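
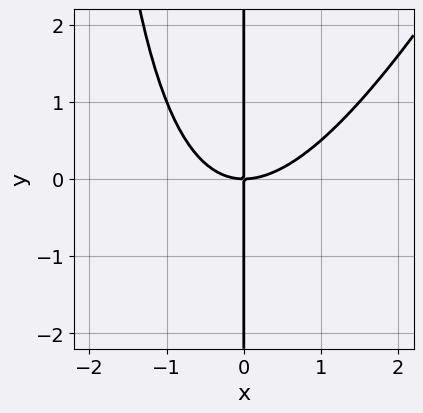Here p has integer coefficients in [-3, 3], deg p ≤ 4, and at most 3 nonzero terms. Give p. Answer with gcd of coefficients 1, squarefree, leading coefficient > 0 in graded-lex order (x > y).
2*x^3 - x^2*y - 3*x*y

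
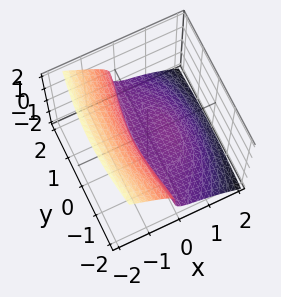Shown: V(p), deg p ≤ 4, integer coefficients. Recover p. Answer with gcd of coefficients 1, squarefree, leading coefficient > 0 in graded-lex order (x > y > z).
3*x^3 + x*y^2 + 3*z^3 - 3*x^2 + 1

First, the degree is 3 — a generic line meets the surface in up to 3 points.
Next, reading off the gridlines: it misses every integer gridline on the y-axis.
Finally, assembling these constraints gives the stated polynomial.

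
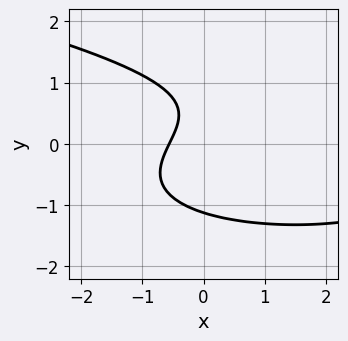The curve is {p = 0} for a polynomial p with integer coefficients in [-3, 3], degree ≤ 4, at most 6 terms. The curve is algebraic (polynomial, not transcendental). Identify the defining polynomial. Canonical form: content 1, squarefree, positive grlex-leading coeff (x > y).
deg p = 3.
The integer polynomial consistent with all of this is the stated p.

3*y^3 - x^2 + 3*x - 2*y + 2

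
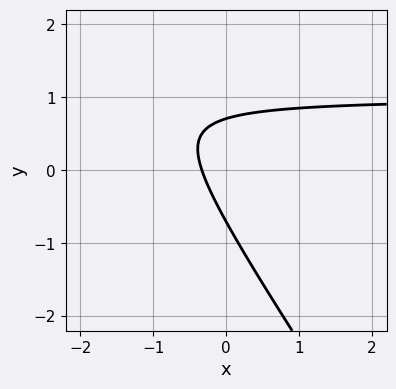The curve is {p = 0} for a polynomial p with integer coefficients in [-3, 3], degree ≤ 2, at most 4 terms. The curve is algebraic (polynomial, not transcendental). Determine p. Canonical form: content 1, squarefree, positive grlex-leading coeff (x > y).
(a) Degree: no degree-1 curve has this shape, so deg p = 2.
(b) The integer polynomial consistent with all of this is the stated p.

3*x*y + 2*y^2 - 3*x - 1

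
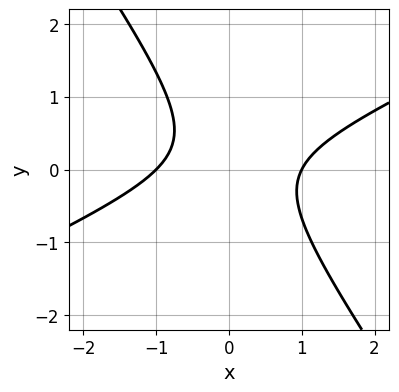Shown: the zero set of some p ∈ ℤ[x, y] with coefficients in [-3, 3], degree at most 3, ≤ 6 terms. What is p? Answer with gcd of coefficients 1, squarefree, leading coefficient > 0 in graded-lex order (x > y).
Degree: the shape is more complex than any degree-1 curve, so deg p = 2.
From the visible intercepts: among the integer gridlines, it crosses the x-axis at x ∈ {-1, 1}; it misses every integer gridline on the y-axis.
The integer polynomial consistent with all of this is the stated p.

2*x^2 - 3*x*y - 3*y^2 + y - 2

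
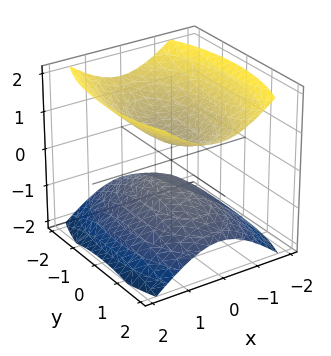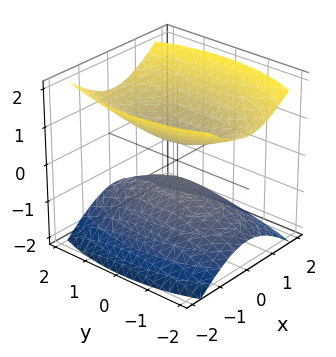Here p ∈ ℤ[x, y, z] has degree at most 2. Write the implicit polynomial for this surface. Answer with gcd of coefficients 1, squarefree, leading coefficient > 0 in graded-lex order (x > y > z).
3*x^2 + y^2 - 3*z^2 + 1

1. There are 2 components.
2. deg p = 2.
3. Symmetries: it's symmetric under x → −x, forcing even powers of x; mirror symmetry z ↦ −z ⇒ only even powers of z; it's symmetric under y → −y, forcing even powers of y.
4. From the visible intercepts: it misses every integer gridline on the y-axis; no x-intercept at any integer in the box.
5. These observations pin down the coefficients.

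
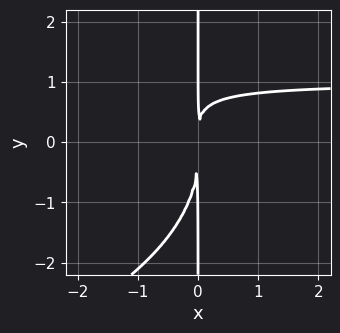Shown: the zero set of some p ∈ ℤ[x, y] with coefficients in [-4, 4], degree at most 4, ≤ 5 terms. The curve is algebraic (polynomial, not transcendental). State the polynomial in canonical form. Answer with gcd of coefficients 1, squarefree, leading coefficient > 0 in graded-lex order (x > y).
x*y^3 + 3*x^2*y - 3*x^2

Degree: the shape is more complex than any degree-3 curve, so deg p = 4.
Observable constraints: the visible y-axis segment lies entirely on the curve.
Together with the visible shape, these determine p as stated.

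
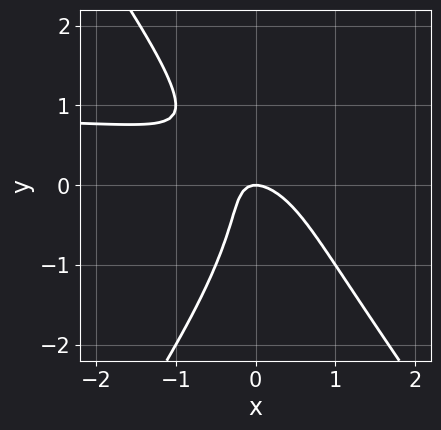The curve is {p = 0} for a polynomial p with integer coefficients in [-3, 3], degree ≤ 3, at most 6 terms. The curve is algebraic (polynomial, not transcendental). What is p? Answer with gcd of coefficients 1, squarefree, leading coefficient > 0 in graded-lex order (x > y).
2*x^2*y - y^3 - 2*x^2 - 2*x*y - y

The degree is 3 — the shape is more complex than any degree-2 curve.
Observable constraints: it meets the x-axis at x = 0 (among the integer gridlines); one y-axis crossing is at y = 0.
Putting this together gives p.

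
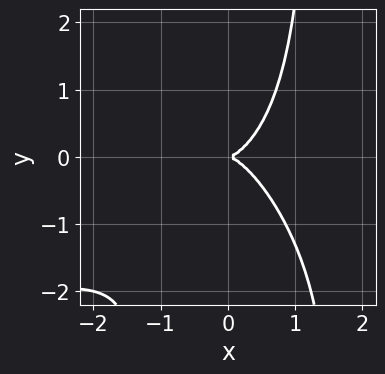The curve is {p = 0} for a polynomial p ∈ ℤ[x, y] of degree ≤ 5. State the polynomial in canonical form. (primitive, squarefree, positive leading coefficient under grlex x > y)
x^3*y + x^2*y^2 + 3*x^3 - 2*y^2

deg p = 4.
Against the integer gridlines: it crosses the x-axis at the gridline x = 0; it crosses the y-axis at the gridline y = 0.
These observations pin down the coefficients.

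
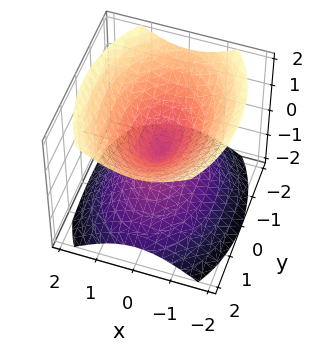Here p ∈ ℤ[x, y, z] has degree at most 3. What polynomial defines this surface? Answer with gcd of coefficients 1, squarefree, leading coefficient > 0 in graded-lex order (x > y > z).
(a) I count 2 distinct pieces. They look like related sheets of one shape, so recover p as a whole.
(b) deg p = 2. A double cone through the origin; a quadric.
(c) Symmetries: mirror symmetry y ↦ −y ⇒ only even powers of y; it's symmetric under z → −z, forcing even powers of z; mirror symmetry x ↦ −x ⇒ only even powers of x.
(d) Observable constraints: it crosses the z-axis at the gridline z = 0; one x-axis crossing is at x = 0.
(e) These observations pin down the coefficients.

2*x^2 + y^2 - 2*z^2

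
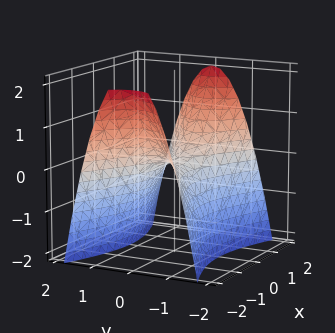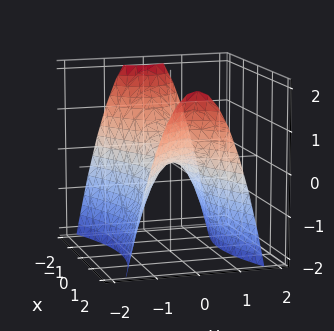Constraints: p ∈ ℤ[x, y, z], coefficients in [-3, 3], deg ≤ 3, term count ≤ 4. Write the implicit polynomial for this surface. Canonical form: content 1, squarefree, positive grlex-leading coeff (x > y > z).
(a) deg p = 2.
(b) Symmetries: it's symmetric under x → −x, forcing even powers of x; it's symmetric under y → −y, forcing even powers of y.
(c) Reading off the gridlines: it crosses the x-axis at the gridline x = 0; it crosses the z-axis at the gridline z = 0.
(d) Matching integer coefficients to the picture gives p.

x^2 - 3*y^2 - 2*z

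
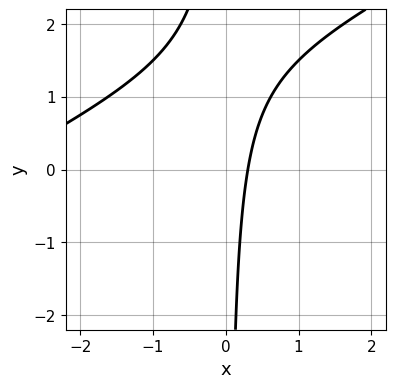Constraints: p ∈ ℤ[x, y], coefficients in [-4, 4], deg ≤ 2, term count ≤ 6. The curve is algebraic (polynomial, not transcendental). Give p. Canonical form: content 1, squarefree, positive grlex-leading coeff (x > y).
x^2 - 2*x*y + 3*x - 1

1. deg p = 2.
2. Reading off the gridlines: the curve avoids every integer y-axis point in the box.
3. Putting this together gives p.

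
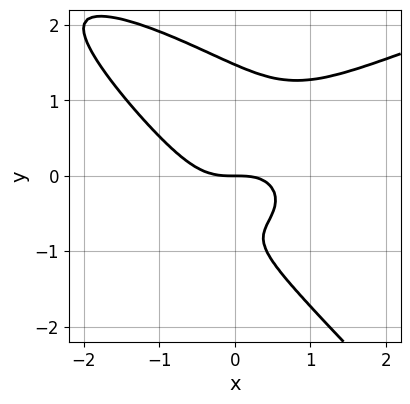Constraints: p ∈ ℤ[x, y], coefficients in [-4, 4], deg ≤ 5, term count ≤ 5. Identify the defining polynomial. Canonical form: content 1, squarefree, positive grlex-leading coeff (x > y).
First, the degree is 4 — the shape is more complex than any degree-3 curve.
Then, from the axis intercepts and sections: one x-axis crossing is at x = 0; one y-axis crossing is at y = 0.
Finally, fitting integer coefficients to these (and the overall shape) gives p.

2*x*y^3 + 2*y^4 - 2*x^3 - 3*y^2 - 2*y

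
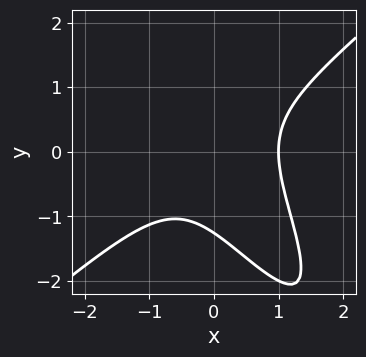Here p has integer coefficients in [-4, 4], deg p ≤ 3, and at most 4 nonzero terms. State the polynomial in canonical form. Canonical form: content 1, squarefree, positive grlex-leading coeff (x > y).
The degree is 3 — the shape is more complex than any degree-2 curve.
Checking where it meets the axes: it meets the x-axis at x = 1 (among the integer gridlines).
Fitting integer coefficients to these (and the overall shape) gives p.

2*x^3 - 2*x*y^2 - y^3 - 2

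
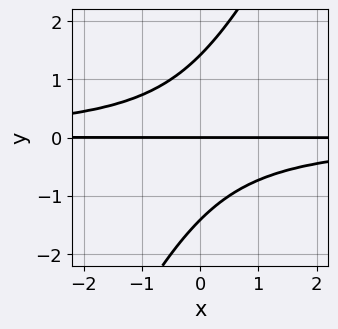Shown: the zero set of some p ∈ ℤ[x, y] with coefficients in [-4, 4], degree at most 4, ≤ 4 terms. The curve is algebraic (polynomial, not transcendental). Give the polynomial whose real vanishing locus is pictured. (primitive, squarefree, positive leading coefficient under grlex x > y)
2*x*y^2 - y^3 + 2*y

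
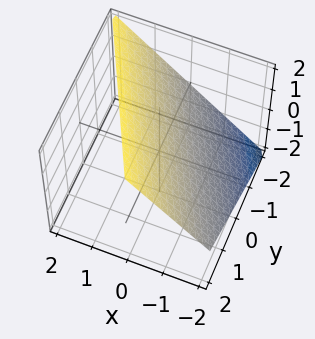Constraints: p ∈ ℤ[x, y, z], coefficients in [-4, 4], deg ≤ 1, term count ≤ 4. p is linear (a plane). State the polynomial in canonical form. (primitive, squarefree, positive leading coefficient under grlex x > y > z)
(a) Degree: the surface is flat (a plane), so deg p = 1.
(b) From the visible intercepts: one y-axis crossing is at y = -2; one x-axis crossing is at x = -1; it meets the z-axis at z = 1 (among the integer gridlines).
(c) Together with the visible shape, these determine p as stated.

2*x + y - 2*z + 2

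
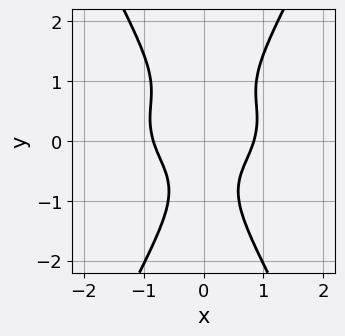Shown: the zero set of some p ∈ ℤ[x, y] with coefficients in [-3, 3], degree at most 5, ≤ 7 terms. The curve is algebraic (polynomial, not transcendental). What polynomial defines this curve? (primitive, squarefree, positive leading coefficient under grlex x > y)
2*x^4 + 3*x^2*y^2 - y^4 - 2*x^2*y - 1

(a) deg p = 4.
(b) Symmetries: the x ↦ −x reflection is a symmetry, so x appears only in even powers.
(c) From the axis intercepts and sections: the curve avoids every integer y-axis point in the box.
(d) Together with the visible shape, these determine p as stated.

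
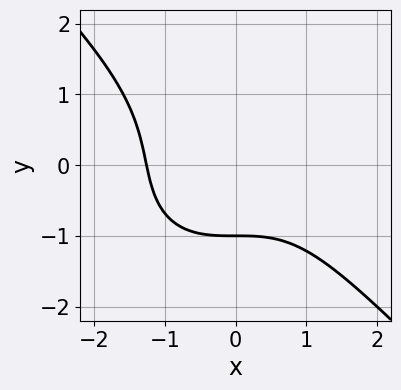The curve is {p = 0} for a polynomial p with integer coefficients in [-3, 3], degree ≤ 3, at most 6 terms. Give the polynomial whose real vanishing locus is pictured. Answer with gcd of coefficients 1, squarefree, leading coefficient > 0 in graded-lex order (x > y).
(a) Degree: no degree-2 curve has this shape, so deg p = 3.
(b) Reading off the gridlines: it meets the y-axis at y = -1 (among the integer gridlines).
(c) Matching integer coefficients to the picture gives p.

x^3 + y^3 + y + 2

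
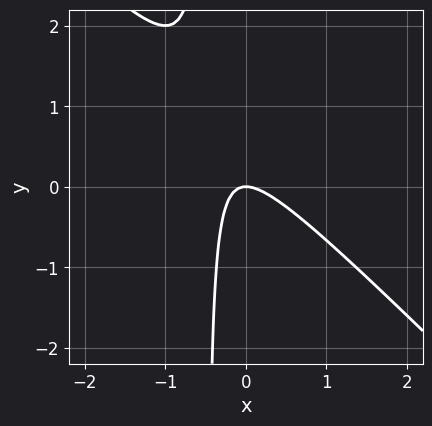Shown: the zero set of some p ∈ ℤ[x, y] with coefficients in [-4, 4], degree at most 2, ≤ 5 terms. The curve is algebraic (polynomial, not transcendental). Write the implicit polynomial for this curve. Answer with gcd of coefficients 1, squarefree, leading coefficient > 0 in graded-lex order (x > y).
2*x^2 + 2*x*y + y

1. The degree is 2 — no degree-1 curve has this shape.
2. Against the integer gridlines: one x-axis crossing is at x = 0; it crosses the y-axis at the gridline y = 0.
3. Together with the visible shape, these determine p as stated.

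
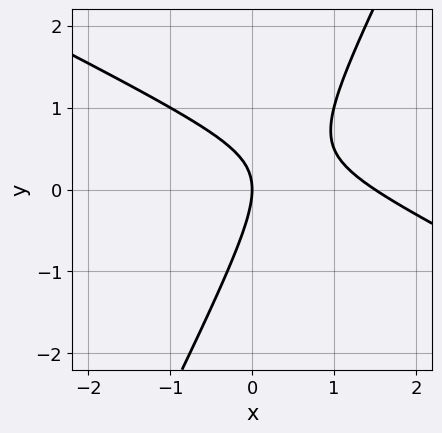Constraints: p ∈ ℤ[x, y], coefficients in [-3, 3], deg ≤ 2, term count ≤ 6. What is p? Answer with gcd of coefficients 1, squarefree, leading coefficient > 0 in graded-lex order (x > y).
(a) The degree is 2 — no degree-1 curve has this shape.
(b) Against the integer gridlines: one y-axis crossing is at y = 0; it meets the x-axis at x = 0 (among the integer gridlines).
(c) Together with the visible shape, these determine p as stated.

2*x^2 + 3*x*y - 2*y^2 - 3*x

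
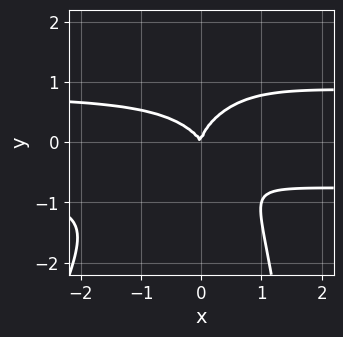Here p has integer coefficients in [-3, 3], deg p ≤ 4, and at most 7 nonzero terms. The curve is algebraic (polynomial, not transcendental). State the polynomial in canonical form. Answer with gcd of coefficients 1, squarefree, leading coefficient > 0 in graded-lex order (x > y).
(a) deg p = 4. No degree-3 curve has this shape.
(b) Reading off the gridlines: one x-axis crossing is at x = 0; one y-axis crossing is at y = 0.
(c) Assembling these constraints gives the stated polynomial.

3*x^2*y^2 - x*y^3 + 3*y^3 - 2*x^2 - x*y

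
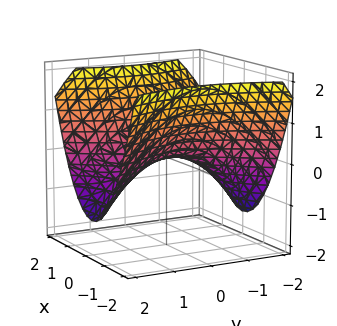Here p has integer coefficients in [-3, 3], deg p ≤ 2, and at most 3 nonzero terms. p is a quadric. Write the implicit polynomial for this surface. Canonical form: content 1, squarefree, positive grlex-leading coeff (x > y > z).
deg p = 2.
Symmetries: mirror symmetry x ↦ −x ⇒ only even powers of x; the y ↦ −y reflection is a symmetry, so y appears only in even powers.
Observable constraints: one z-axis crossing is at z = 0; it meets the y-axis at y = 0 (among the integer gridlines); it meets the x-axis at x = 0 (among the integer gridlines).
Assembling these constraints gives the stated polynomial.

2*x^2 - y^2 - 3*z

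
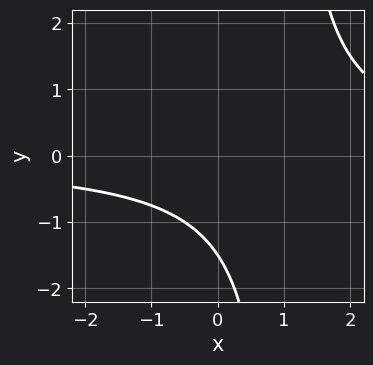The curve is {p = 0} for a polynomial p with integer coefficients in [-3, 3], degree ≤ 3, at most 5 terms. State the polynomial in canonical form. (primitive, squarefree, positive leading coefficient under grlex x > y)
1. The degree is 2 — a generic line meets the curve in up to 2 points.
2. Against the integer gridlines: the curve avoids every integer x-axis point in the box.
3. These observations pin down the coefficients.

2*x*y - 2*y - 3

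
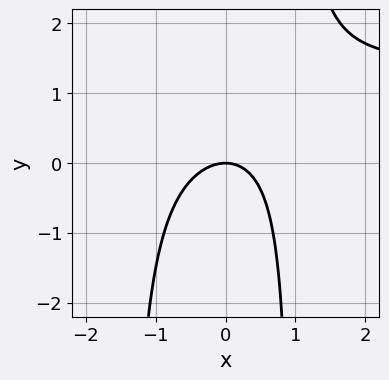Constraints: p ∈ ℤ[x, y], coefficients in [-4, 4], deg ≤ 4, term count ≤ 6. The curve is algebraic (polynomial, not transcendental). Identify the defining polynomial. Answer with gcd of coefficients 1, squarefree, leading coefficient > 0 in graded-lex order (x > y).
(a) The degree is 3 — no degree-2 curve has this shape.
(b) From the visible intercepts: one y-axis crossing is at y = 0; one x-axis crossing is at x = 0.
(c) Solving for integer coefficients yields p as stated.

2*x^2*y - 3*x^2 + x*y - 3*y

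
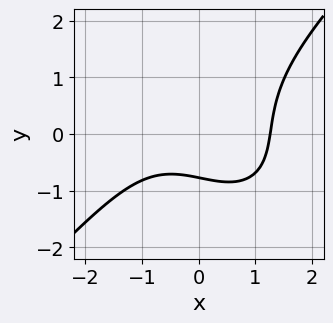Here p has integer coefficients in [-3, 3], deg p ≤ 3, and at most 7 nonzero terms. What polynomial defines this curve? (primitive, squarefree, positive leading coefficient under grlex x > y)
deg p = 3. A generic line meets the curve in up to 3 points.
Matching integer coefficients to the picture gives p.

x^3 - y^3 + x*y - 2*y - 2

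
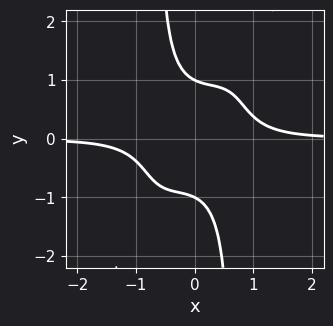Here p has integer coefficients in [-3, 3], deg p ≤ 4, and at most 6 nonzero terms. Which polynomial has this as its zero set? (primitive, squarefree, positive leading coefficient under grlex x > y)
2*x^3*y - 2*x^2*y^2 + x*y + y^2 - 1

The degree is 4 — no degree-3 curve has this shape.
From the visible intercepts: the y-axis gridline crossings are at y ∈ {-1, 1}; the curve avoids every integer x-axis point in the box.
Fitting integer coefficients to these (and the overall shape) gives p.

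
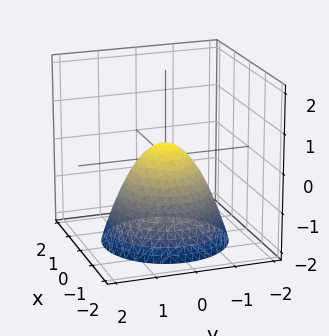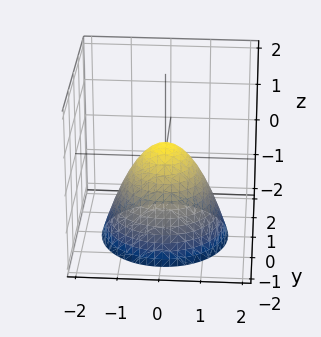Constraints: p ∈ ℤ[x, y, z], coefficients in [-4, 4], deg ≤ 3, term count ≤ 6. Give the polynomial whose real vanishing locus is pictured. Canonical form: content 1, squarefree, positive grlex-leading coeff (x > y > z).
1. Degree: no degree-1 surface has this shape, so deg p = 2.
2. Symmetries: every cross-section ⟂ z is a circle, so x, y appear only via x² + y².
3. From the visible intercepts: a circular section at z = -1 has radius between 1 and 2.
4. Putting this together gives p.

3*x^2 + 3*y^2 + 3*z - 1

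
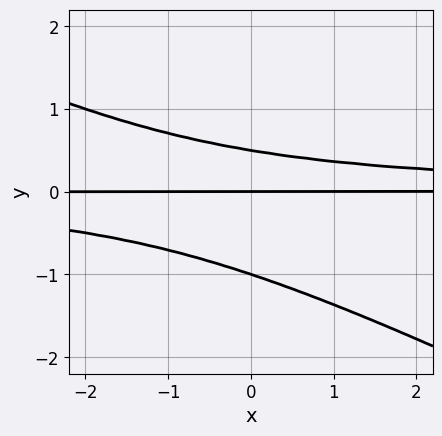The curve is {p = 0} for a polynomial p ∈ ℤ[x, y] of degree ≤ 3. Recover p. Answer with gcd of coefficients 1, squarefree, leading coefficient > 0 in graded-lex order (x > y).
x*y^2 + 2*y^3 + y^2 - y

(a) Degree: no degree-2 curve has this shape, so deg p = 3.
(b) From the axis intercepts and sections: every point of the x-axis in the box is on the curve; the y-axis gridline crossings are at y ∈ {-1, 0}.
(c) The integer polynomial consistent with all of this is the stated p.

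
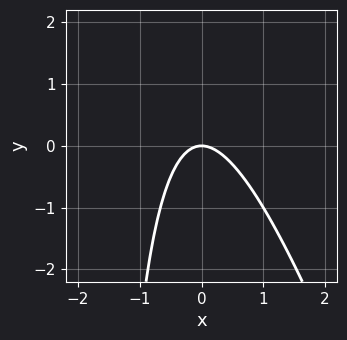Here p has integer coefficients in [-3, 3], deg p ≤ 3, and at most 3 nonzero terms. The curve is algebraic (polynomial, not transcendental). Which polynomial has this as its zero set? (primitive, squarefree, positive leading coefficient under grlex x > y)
Degree: the shape is more complex than any degree-1 curve, so deg p = 2.
Reading off the gridlines: it crosses the y-axis at the gridline y = 0; it meets the x-axis at x = 0 (among the integer gridlines).
Matching integer coefficients to the picture gives p.

3*x^2 + x*y + 2*y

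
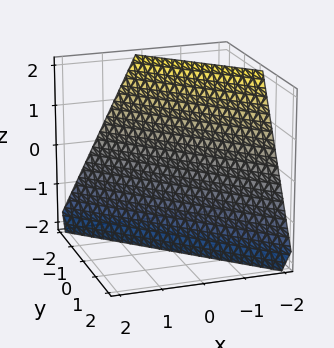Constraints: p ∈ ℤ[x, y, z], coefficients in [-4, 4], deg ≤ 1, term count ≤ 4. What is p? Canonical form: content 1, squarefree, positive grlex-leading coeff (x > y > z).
First, degree: every cross-section is a straight line — this is a plane, so deg p = 1.
Next, checking where it meets the axes: it crosses the x-axis at the gridline x = -1; one y-axis crossing is at y = -1; it crosses the z-axis at the gridline z = -2.
Finally, solving for integer coefficients yields p as stated.

2*x + 2*y + z + 2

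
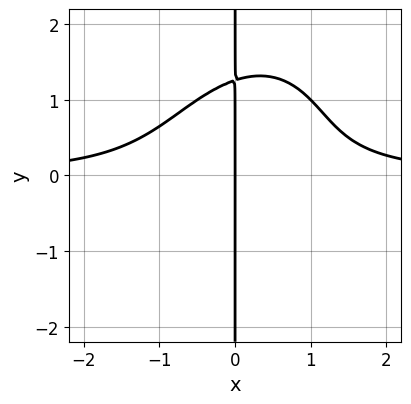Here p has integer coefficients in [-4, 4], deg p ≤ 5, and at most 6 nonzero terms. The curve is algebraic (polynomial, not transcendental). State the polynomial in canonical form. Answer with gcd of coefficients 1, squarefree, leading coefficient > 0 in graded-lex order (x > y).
2*x^3*y - x^2*y^2 + x*y^3 - 2*x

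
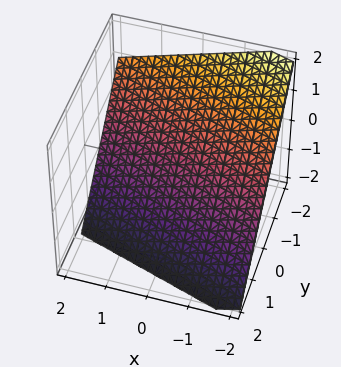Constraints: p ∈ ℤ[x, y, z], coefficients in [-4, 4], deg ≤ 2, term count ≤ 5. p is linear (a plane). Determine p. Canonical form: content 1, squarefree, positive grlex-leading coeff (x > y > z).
x + 3*y + 3*z + 2

The degree is 1 — every cross-section is a straight line — this is a plane.
From the visible intercepts: it crosses the x-axis at the gridline x = -2.
The integer polynomial consistent with all of this is the stated p.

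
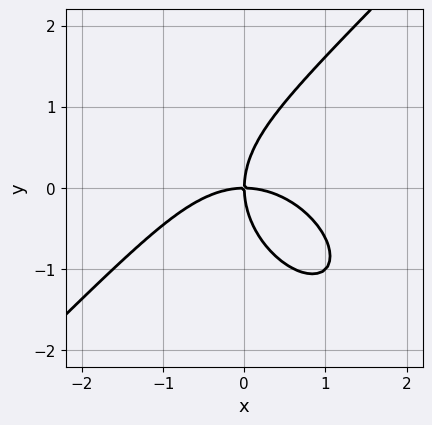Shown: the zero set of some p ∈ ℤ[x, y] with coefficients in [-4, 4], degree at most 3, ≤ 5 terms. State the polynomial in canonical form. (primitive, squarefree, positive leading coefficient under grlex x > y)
x^3 - y^3 + 2*x*y

1. deg p = 3. A generic line meets the curve in up to 3 points.
2. Checking where it meets the axes: it crosses the y-axis at the gridline y = 0; one x-axis crossing is at x = 0.
3. Assembling these constraints gives the stated polynomial.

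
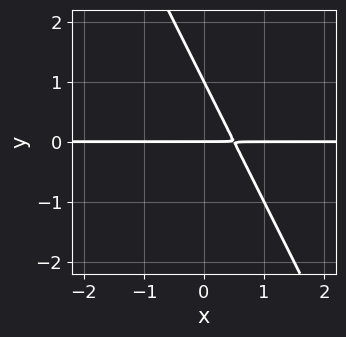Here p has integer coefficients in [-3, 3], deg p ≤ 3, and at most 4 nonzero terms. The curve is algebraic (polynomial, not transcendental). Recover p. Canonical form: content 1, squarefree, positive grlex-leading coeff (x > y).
(a) deg p = 2. The shape is more complex than any degree-1 curve.
(b) From the axis intercepts and sections: the visible x-axis segment lies entirely on the curve; among the integer gridlines, it crosses the y-axis at y ∈ {0, 1}.
(c) Together with the visible shape, these determine p as stated.

2*x*y + y^2 - y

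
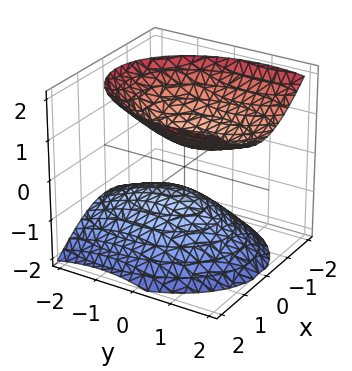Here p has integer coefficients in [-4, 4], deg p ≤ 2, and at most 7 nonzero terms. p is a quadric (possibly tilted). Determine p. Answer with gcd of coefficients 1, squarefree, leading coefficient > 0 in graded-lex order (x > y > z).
1. I count 2 distinct pieces.
2. deg p = 2.
3. Against the integer gridlines: no y-intercept at any integer in the box; it misses every integer gridline on the x-axis.
4. The integer polynomial consistent with all of this is the stated p.

2*x^2 + y^2 - y*z - 2*z^2 + 1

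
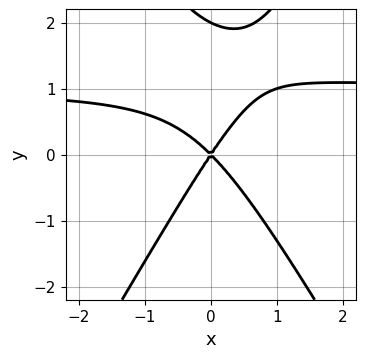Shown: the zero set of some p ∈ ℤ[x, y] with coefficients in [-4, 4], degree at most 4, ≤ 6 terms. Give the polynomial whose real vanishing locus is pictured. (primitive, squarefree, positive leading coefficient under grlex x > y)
First, deg p = 3.
Then, reading off the gridlines: among the integer gridlines, it crosses the y-axis at y ∈ {0, 2}; it crosses the x-axis at the gridline x = 0.
Finally, together with the visible shape, these determine p as stated.

3*x^2*y - y^3 - 3*x^2 - x*y + 2*y^2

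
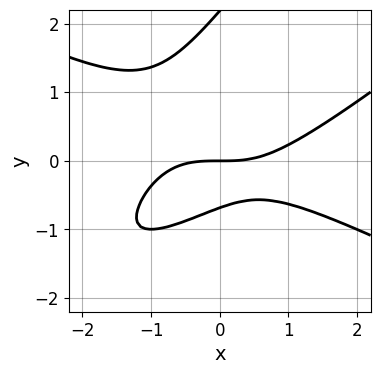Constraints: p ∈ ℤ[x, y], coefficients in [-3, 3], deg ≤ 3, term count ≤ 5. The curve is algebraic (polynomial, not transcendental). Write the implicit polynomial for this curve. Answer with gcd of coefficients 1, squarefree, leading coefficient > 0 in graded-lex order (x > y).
x^3 - 3*x*y^2 + 2*y^3 - 3*y^2 - 3*y

First, the degree is 3 — the shape is more complex than any degree-2 curve.
Then, from the visible intercepts: it crosses the y-axis at the gridline y = 0; it meets the x-axis at x = 0 (among the integer gridlines).
Finally, matching integer coefficients to the picture gives p.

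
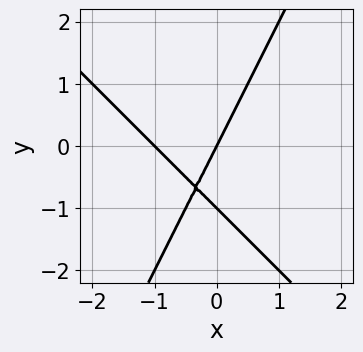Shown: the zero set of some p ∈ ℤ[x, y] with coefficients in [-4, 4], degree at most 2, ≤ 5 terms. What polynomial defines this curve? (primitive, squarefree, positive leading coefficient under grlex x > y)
2*x^2 + x*y - y^2 + 2*x - y

1. The degree is 2 — a generic line meets the curve in up to 2 points.
2. Against the integer gridlines: the y-axis gridline crossings are at y ∈ {-1, 0}; among the integer gridlines, it crosses the x-axis at x ∈ {-1, 0}.
3. Fitting integer coefficients to these (and the overall shape) gives p.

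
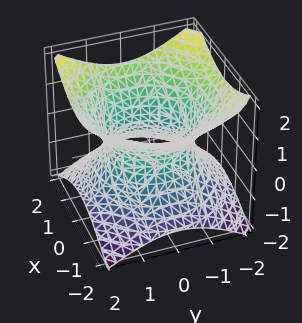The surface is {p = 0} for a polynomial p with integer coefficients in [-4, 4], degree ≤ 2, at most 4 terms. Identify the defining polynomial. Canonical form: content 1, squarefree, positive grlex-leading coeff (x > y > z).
The degree is 2 — an hourglass — one-sheet hyperboloid; a quadric.
Symmetries: it's symmetric under z → −z, forcing even powers of z; rotational symmetry about the z-axis ⇒ p depends on x, y only through x² + y².
Reading off the gridlines: it misses every integer gridline on the z-axis; a circular section at z = -1 has radius between 1 and 2.
Assembling these constraints gives the stated polynomial.

2*x^2 + 2*y^2 - 3*z^2 - 3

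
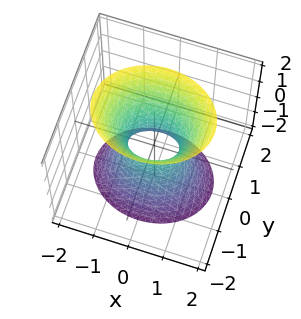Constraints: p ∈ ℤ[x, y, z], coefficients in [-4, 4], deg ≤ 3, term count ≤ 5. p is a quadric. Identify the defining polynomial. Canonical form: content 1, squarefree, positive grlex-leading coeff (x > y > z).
2*x^2 + 3*y^2 - z^2 - 1

First, degree: one connected sheet with a waist; a quadric, so deg p = 2.
Then, symmetries: the y ↦ −y reflection is a symmetry, so y appears only in even powers; the x ↦ −x reflection is a symmetry, so x appears only in even powers; it's symmetric under z → −z, forcing even powers of z.
Next, from the visible intercepts: it misses every integer gridline on the z-axis.
Finally, together with the visible shape, these determine p as stated.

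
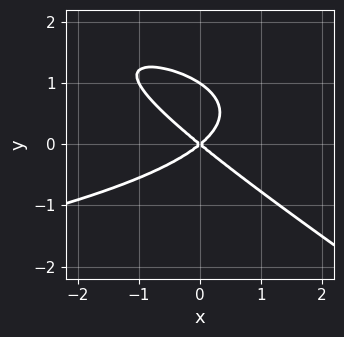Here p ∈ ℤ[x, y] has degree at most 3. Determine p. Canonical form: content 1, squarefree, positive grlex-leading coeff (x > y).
Degree: no degree-2 curve has this shape, so deg p = 3.
From the visible intercepts: the y-axis gridline crossings are at y ∈ {0, 1}; it crosses the x-axis at the gridline x = 0.
Fitting integer coefficients to these (and the overall shape) gives p.

2*x*y^2 + 3*y^3 + 2*x^2 - 3*y^2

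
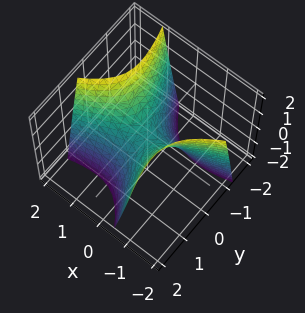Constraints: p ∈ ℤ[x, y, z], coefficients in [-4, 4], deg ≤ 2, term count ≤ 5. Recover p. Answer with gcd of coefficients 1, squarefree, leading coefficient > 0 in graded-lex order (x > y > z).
1. The degree is 2 — a generic line meets the surface in up to 2 points.
2. Checking where it meets the axes: it crosses the x-axis at the gridline x = 0; one y-axis crossing is at y = 0.
3. These observations pin down the coefficients.

x^2 - 2*x*y - y^2 - z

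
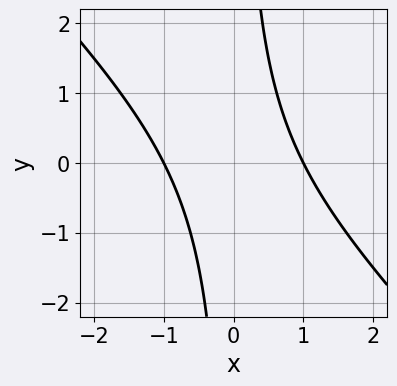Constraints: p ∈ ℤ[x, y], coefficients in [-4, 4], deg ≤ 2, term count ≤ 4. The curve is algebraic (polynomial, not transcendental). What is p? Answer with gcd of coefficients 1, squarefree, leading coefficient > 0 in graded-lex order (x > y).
1. Degree: the shape is more complex than any degree-1 curve, so deg p = 2.
2. From the axis intercepts and sections: no y-intercept at any integer in the box; the x-axis gridline crossings are at x ∈ {-1, 1}.
3. Solving for integer coefficients yields p as stated.

x^2 + x*y - 1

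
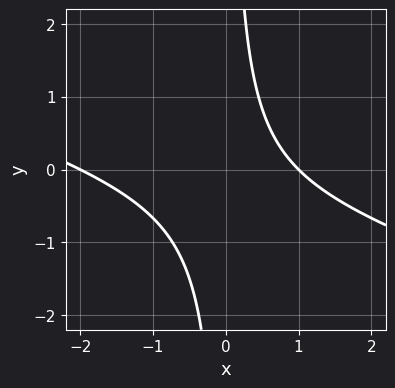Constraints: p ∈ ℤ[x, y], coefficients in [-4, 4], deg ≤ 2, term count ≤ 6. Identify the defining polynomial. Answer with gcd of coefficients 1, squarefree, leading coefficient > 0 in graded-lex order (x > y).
x^2 + 3*x*y + x - 2

(a) The degree is 2 — the shape is more complex than any degree-1 curve.
(b) Reading off the gridlines: the curve avoids every integer y-axis point in the box; the x-axis gridline crossings are at x ∈ {-2, 1}.
(c) The integer polynomial consistent with all of this is the stated p.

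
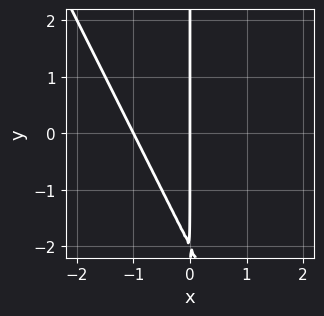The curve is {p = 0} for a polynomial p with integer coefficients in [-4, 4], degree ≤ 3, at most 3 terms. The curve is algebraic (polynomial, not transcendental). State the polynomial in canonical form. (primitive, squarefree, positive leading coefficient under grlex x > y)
(a) Degree: the shape is more complex than any degree-1 curve, so deg p = 2.
(b) Checking where it meets the axes: the x-axis gridline crossings are at x ∈ {-1, 0}; the visible y-axis segment lies entirely on the curve.
(c) The integer polynomial consistent with all of this is the stated p.

2*x^2 + x*y + 2*x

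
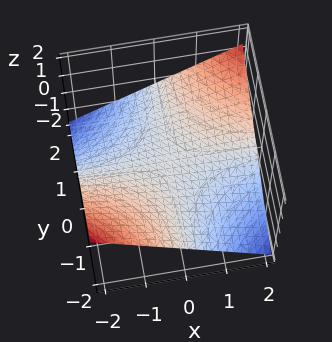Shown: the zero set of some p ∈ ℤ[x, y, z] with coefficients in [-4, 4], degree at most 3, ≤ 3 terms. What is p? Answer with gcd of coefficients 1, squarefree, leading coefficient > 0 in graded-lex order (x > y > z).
(a) deg p = 2. A hyperbolic paraboloid; a quadric.
(b) From the axis intercepts and sections: the visible y-axis segment lies entirely on the surface; the visible x-axis segment lies entirely on the surface; one z-axis crossing is at z = 0.
(c) Solving for integer coefficients yields p as stated.

x*y - 3*z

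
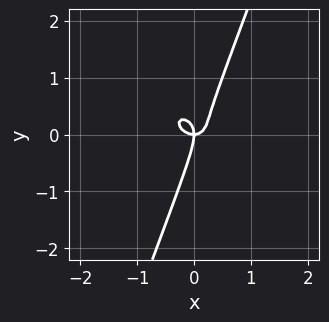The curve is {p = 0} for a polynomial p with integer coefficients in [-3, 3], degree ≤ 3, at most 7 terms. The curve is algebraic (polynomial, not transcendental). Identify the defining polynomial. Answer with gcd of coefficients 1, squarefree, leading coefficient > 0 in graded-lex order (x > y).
2*x^3 + x^2*y + 2*x*y^2 - y^3 - x*y

First, degree: a generic line meets the curve in up to 3 points, so deg p = 3.
Then, checking where it meets the axes: it crosses the y-axis at the gridline y = 0; one x-axis crossing is at x = 0.
Finally, together with the visible shape, these determine p as stated.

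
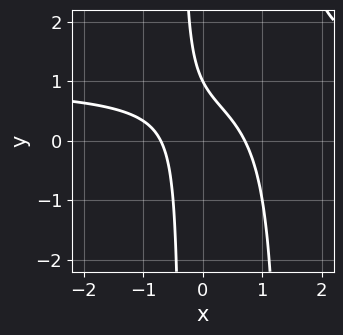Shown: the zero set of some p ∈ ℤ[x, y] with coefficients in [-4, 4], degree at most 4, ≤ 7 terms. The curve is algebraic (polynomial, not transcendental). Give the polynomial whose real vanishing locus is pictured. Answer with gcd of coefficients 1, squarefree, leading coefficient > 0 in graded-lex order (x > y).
(a) Degree: a generic line meets the curve in up to 3 points, so deg p = 3.
(b) Against the integer gridlines: it crosses the y-axis at the gridline y = 1.
(c) Matching integer coefficients to the picture gives p.

2*x^2*y - 2*x^2 - 2*x*y - y + 1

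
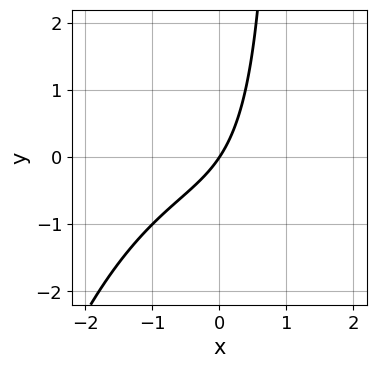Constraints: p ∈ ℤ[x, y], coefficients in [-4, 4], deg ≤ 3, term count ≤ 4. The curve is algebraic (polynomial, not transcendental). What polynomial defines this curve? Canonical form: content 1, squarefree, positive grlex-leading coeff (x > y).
x^3 + 2*x*y + 3*x - 2*y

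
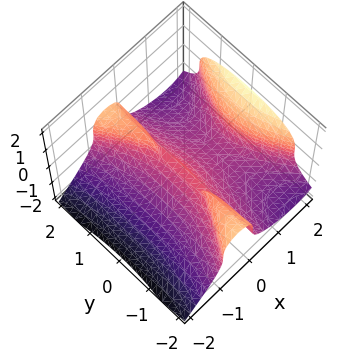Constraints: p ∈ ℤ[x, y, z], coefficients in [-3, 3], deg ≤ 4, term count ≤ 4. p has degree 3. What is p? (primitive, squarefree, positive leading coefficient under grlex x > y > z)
2*x^3 - x*y^2 - 3*z^3 - 3*x^2

1. deg p = 3.
2. Reading off the gridlines: every point of the y-axis in the box is on the surface; it crosses the x-axis at the gridline x = 0; it crosses the z-axis at the gridline z = 0.
3. These observations pin down the coefficients.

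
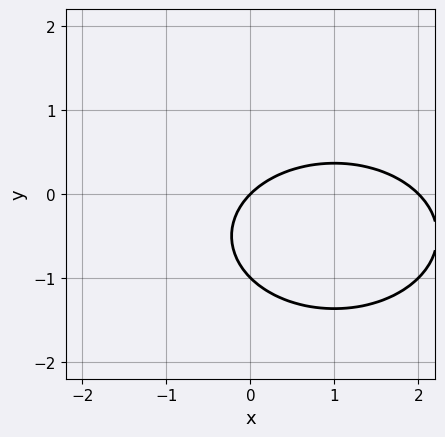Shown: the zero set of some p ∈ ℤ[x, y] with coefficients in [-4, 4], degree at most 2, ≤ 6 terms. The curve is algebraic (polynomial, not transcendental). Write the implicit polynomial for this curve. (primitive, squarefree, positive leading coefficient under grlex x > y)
x^2 + 2*y^2 - 2*x + 2*y

(a) The degree is 2 — the shape is more complex than any degree-1 curve.
(b) From the visible intercepts: among the integer gridlines, it crosses the x-axis at x ∈ {0, 2}; among the integer gridlines, it crosses the y-axis at y ∈ {-1, 0}.
(c) Assembling these constraints gives the stated polynomial.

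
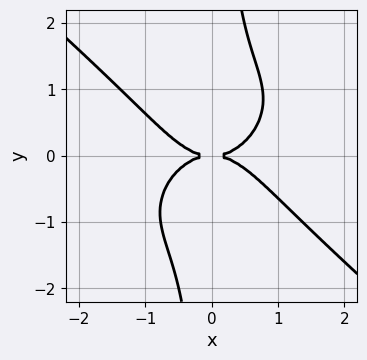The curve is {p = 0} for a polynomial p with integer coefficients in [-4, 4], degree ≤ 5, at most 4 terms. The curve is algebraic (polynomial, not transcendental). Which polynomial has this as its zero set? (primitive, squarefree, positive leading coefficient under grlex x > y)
2*x^4 + 3*x*y^3 - 3*y^2

1. deg p = 4.
2. From the axis intercepts and sections: it meets the y-axis at y = 0 (among the integer gridlines); it meets the x-axis at x = 0 (among the integer gridlines).
3. Together with the visible shape, these determine p as stated.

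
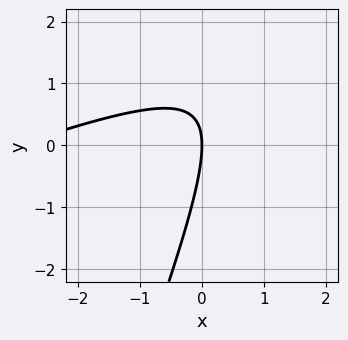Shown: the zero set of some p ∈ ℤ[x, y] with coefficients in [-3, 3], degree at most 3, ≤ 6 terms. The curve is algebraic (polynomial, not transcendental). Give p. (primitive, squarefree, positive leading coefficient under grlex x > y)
x^2 - 3*x*y + y^2 + 3*x

The degree is 2 — no degree-1 curve has this shape.
Observable constraints: one x-axis crossing is at x = 0; it crosses the y-axis at the gridline y = 0.
Assembling these constraints gives the stated polynomial.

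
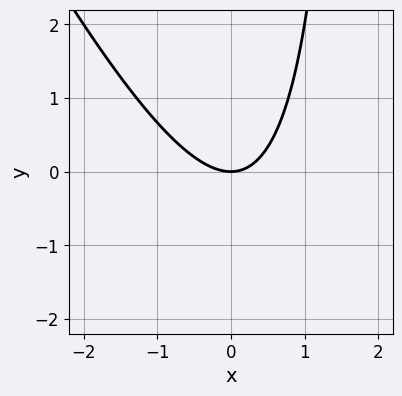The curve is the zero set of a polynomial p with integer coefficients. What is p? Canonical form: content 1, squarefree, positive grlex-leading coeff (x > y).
2*x^2 + x*y - 2*y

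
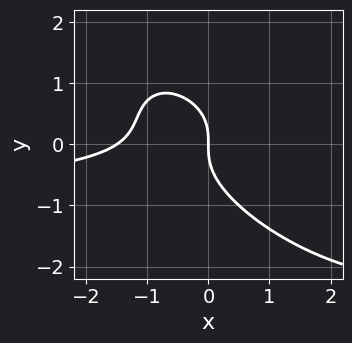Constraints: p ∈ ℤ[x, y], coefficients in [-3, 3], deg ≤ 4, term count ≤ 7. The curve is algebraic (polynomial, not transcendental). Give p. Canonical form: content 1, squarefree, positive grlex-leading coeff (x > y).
(a) The degree is 3 — no degree-2 curve has this shape.
(b) Reading off the gridlines: it crosses the y-axis at the gridline y = 0; it meets the x-axis at x = 0 (among the integer gridlines).
(c) These observations pin down the coefficients.

2*x^2*y + 3*x*y^2 + 3*y^3 + 2*x^2 + 3*x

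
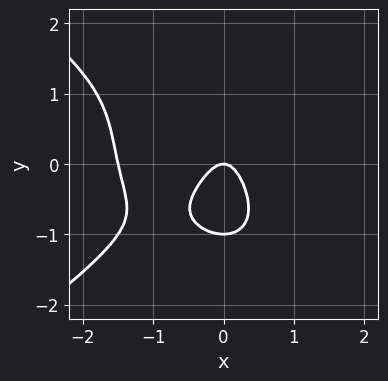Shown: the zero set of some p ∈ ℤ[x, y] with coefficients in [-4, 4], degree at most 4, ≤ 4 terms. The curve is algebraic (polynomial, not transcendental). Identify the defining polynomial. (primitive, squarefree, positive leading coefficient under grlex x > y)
y^4 + 2*x^3 + 3*x^2 + y

(a) deg p = 4. No degree-3 curve has this shape.
(b) From the axis intercepts and sections: the y-axis gridline crossings are at y ∈ {-1, 0}; it meets the x-axis at x = 0 (among the integer gridlines).
(c) Solving for integer coefficients yields p as stated.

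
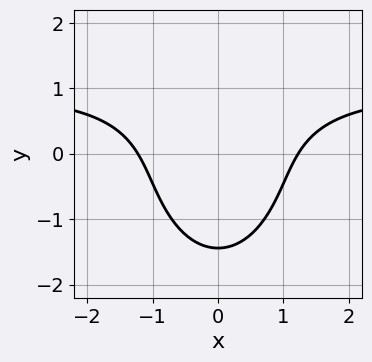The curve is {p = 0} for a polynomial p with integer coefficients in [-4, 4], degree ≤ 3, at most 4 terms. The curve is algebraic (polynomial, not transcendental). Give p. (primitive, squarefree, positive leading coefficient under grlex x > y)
(a) deg p = 3. No degree-2 curve has this shape.
(b) Symmetries: it's symmetric under x → −x, forcing even powers of x.
(c) Assembling these constraints gives the stated polynomial.

2*x^2*y + y^3 - 2*x^2 + 3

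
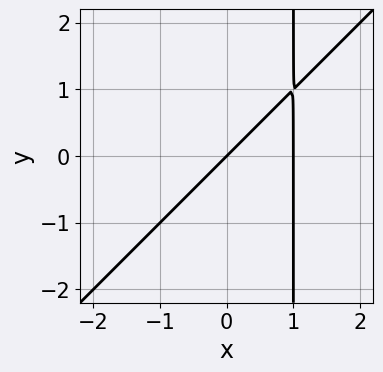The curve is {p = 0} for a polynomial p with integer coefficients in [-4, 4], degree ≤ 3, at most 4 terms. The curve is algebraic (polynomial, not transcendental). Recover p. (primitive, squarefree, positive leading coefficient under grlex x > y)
First, deg p = 2.
Then, observable constraints: the x-axis gridline crossings are at x ∈ {0, 1}; one y-axis crossing is at y = 0.
Finally, together with the visible shape, these determine p as stated.

x^2 - x*y - x + y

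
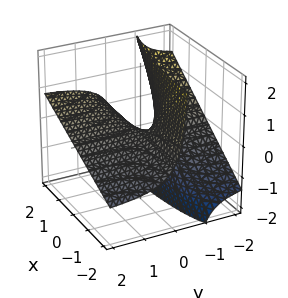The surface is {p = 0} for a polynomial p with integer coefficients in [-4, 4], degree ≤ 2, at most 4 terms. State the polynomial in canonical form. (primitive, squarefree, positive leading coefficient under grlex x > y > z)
x*y - 2*y*z - z

Degree: a generic line meets the surface in up to 2 points, so deg p = 2.
Against the integer gridlines: the visible x-axis segment lies entirely on the surface; every point of the y-axis in the box is on the surface; it meets the z-axis at z = 0 (among the integer gridlines).
Matching integer coefficients to the picture gives p.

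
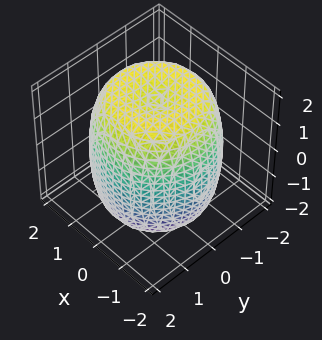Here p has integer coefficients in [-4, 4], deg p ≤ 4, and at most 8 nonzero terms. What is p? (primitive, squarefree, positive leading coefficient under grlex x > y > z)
deg p = 4. A generic line meets the surface in up to 4 points.
Symmetries: rotational symmetry about the z-axis ⇒ p depends on x, y only through x² + y².
From the axis intercepts and sections: a circular section at z = -2 has radius exactly 1.
These observations pin down the coefficients.

x^4 + 2*x^2*y^2 + y^4 - 2*x^2 - 2*y^2 + z^2 - 3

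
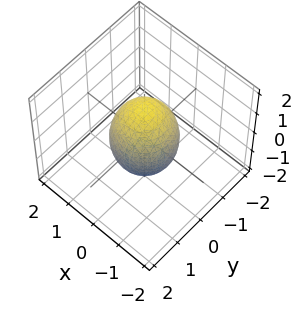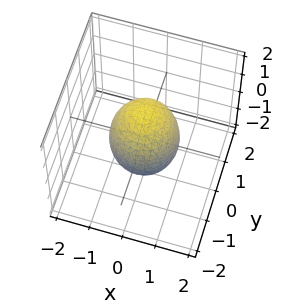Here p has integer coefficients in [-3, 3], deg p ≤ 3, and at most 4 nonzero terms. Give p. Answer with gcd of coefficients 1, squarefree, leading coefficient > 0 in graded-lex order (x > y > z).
2*x^2 + 2*y^2 + z^2 - 2

(a) deg p = 2. Bounded and convex; a quadric.
(b) Symmetry: the z-axis is an axis of rotation, so x and y enter only as x² + y²; it's symmetric under z → −z, forcing even powers of z.
(c) Against the integer gridlines: the x-axis gridline crossings are at x ∈ {-1, 1}; a circular section at z = -1 has radius between 0 and 1; among the integer gridlines, it crosses the y-axis at y ∈ {-1, 1}.
(d) Assembling these constraints gives the stated polynomial.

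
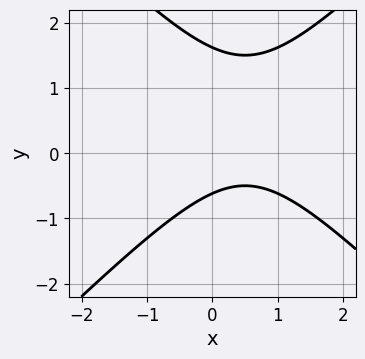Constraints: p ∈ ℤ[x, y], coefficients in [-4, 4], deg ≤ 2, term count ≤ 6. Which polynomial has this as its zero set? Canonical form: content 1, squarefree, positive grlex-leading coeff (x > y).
x^2 - y^2 - x + y + 1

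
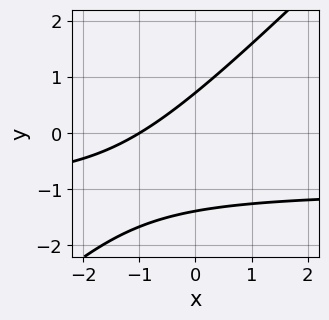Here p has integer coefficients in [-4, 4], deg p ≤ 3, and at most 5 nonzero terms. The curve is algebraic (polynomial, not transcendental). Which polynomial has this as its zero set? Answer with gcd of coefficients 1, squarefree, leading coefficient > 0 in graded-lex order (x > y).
deg p = 2. A generic line meets the curve in up to 2 points.
Against the integer gridlines: it meets the x-axis at x = -1 (among the integer gridlines).
Assembling these constraints gives the stated polynomial.

3*x*y - 3*y^2 + 3*x - 2*y + 3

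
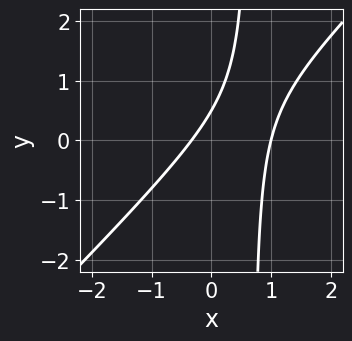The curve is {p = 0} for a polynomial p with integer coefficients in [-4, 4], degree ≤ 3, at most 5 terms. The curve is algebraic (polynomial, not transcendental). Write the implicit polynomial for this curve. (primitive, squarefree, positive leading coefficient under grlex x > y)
3*x^2 - 3*x*y - 2*x + 2*y - 1

1. deg p = 2. No degree-1 curve has this shape.
2. Against the integer gridlines: one x-axis crossing is at x = 1.
3. The integer polynomial consistent with all of this is the stated p.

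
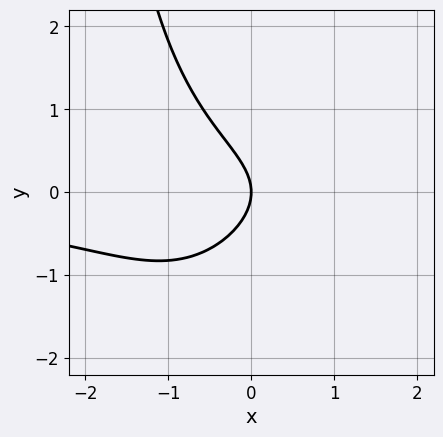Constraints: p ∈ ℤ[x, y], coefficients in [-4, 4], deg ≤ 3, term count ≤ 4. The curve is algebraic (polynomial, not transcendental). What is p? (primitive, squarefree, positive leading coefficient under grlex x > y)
2*x^2*y - x*y^2 - 3*y^2 - 3*x

Degree: a generic line meets the curve in up to 3 points, so deg p = 3.
Against the integer gridlines: it meets the x-axis at x = 0 (among the integer gridlines); it crosses the y-axis at the gridline y = 0.
These observations pin down the coefficients.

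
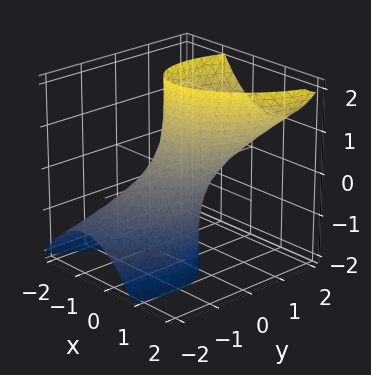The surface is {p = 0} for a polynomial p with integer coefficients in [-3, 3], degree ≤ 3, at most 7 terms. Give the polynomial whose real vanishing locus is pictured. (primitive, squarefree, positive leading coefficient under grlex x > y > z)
1. Degree: no degree-1 surface has this shape, so deg p = 2.
2. Against the integer gridlines: no z-intercept at any integer in the box.
3. These observations pin down the coefficients.

3*x^2 - 2*x*y + 2*y^2 - 3*y*z - 1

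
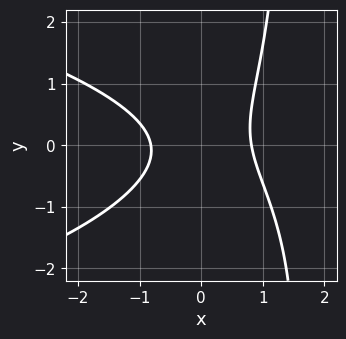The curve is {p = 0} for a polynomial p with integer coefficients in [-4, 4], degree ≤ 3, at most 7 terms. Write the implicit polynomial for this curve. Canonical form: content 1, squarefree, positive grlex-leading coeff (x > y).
2*x*y^2 + 3*x^2 + x*y - 3*y^2 - 2

First, deg p = 3. No degree-2 curve has this shape.
Next, against the integer gridlines: no y-intercept at any integer in the box.
Finally, fitting integer coefficients to these (and the overall shape) gives p.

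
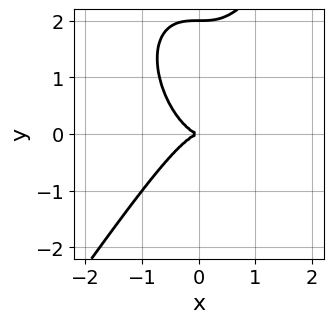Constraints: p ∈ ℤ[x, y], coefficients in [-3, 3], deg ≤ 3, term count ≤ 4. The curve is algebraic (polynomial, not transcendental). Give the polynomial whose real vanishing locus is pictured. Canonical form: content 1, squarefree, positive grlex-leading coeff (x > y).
1. The degree is 3 — no degree-2 curve has this shape.
2. Against the integer gridlines: among the integer gridlines, it crosses the y-axis at y ∈ {0, 2}; it crosses the x-axis at the gridline x = 0.
3. Fitting integer coefficients to these (and the overall shape) gives p.

3*x^3 - y^3 + 2*y^2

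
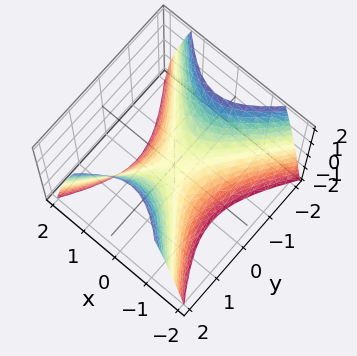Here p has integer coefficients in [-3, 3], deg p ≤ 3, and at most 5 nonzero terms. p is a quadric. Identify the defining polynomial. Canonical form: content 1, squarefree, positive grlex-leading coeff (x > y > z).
The degree is 2 — a saddle surface; a quadric.
Symmetries: it's symmetric under x → −x, forcing even powers of x; the y ↦ −y reflection is a symmetry, so y appears only in even powers.
From the axis intercepts and sections: it crosses the x-axis at the gridline x = 0; it meets the y-axis at y = 0 (among the integer gridlines).
Solving for integer coefficients yields p as stated.

3*x^2 - 2*y^2 + 2*z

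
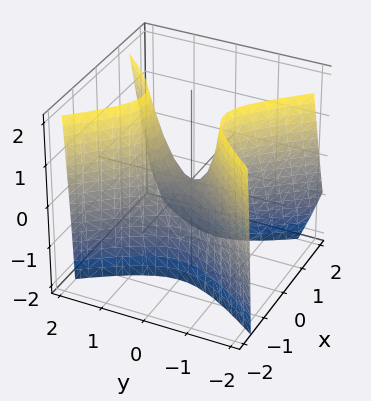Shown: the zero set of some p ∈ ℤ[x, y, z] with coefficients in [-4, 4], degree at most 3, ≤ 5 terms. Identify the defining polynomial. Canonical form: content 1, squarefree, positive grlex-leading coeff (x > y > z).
(a) Degree: a generic line meets the surface in up to 2 points, so deg p = 2.
(b) From the axis intercepts and sections: one x-axis crossing is at x = 0; it meets the z-axis at z = 0 (among the integer gridlines); one y-axis crossing is at y = 0.
(c) Together with the visible shape, these determine p as stated.

3*x^2 + x*z - 2*y^2 + z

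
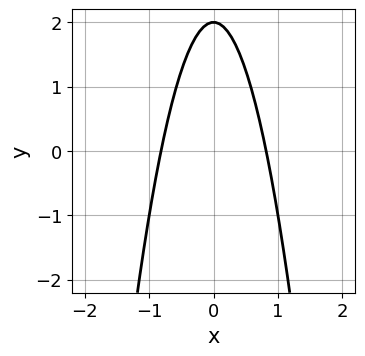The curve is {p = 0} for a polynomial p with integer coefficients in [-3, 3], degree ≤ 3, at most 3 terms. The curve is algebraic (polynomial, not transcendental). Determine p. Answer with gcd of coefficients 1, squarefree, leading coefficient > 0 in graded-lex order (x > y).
3*x^2 + y - 2

First, the degree is 2 — a generic line meets the curve in up to 2 points.
Then, symmetries: mirror symmetry x ↦ −x ⇒ only even powers of x.
Next, reading off the gridlines: one y-axis crossing is at y = 2.
Finally, these observations pin down the coefficients.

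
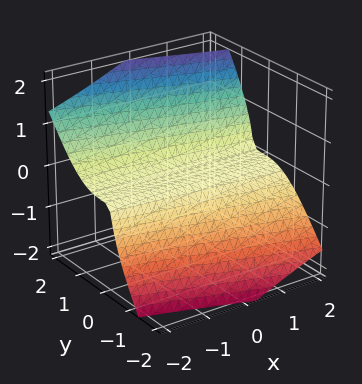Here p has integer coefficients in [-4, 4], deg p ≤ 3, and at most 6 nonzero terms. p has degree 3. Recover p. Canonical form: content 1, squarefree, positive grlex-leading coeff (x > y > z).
The degree is 3 — no degree-2 surface has this shape.
From the axis intercepts and sections: it meets the y-axis at y = 0 (among the integer gridlines); the visible x-axis segment lies entirely on the surface; it crosses the z-axis at the gridline z = 0.
Solving for integer coefficients yields p as stated.

3*x*y*z + 3*y^3 - 2*z^3 - 3*z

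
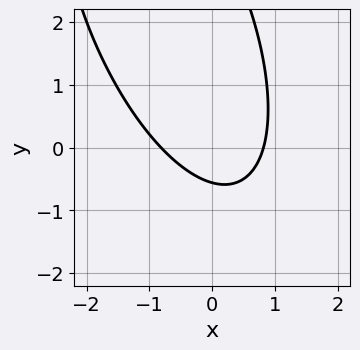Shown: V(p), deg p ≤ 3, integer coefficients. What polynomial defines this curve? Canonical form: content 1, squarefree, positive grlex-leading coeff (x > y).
3*x^2 + 2*x*y + y^2 - 3*y - 2

1. The degree is 2 — a generic line meets the curve in up to 2 points.
2. Putting this together gives p.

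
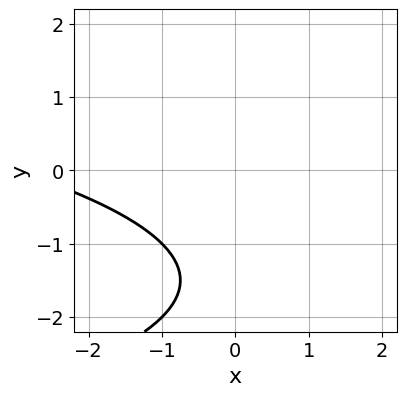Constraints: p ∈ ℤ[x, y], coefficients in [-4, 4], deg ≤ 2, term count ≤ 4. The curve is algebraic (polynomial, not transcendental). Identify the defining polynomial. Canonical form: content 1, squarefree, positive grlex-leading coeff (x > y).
y^2 + x + 3*y + 3

First, the degree is 2 — the shape is more complex than any degree-1 curve.
Next, from the visible intercepts: it misses every integer gridline on the x-axis; the curve avoids every integer y-axis point in the box.
Finally, the integer polynomial consistent with all of this is the stated p.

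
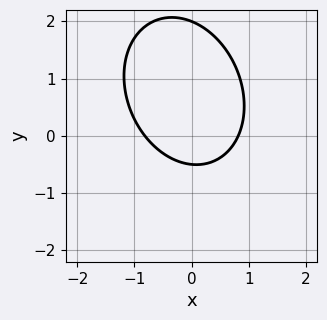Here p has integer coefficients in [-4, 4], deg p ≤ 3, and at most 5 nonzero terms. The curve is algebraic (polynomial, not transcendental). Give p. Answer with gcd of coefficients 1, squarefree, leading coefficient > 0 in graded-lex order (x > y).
3*x^2 + x*y + 2*y^2 - 3*y - 2

First, deg p = 2. The shape is more complex than any degree-1 curve.
Next, against the integer gridlines: one y-axis crossing is at y = 2.
Finally, fitting integer coefficients to these (and the overall shape) gives p.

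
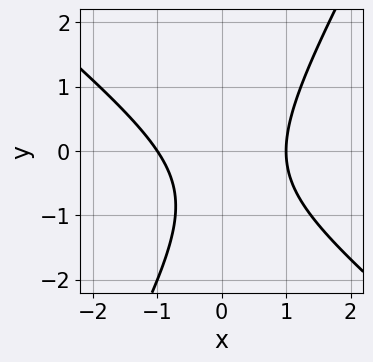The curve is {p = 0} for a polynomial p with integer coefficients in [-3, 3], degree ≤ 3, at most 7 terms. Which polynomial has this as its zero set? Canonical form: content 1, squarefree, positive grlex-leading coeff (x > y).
The degree is 2 — a generic line meets the curve in up to 2 points.
From the visible intercepts: among the integer gridlines, it crosses the x-axis at x ∈ {-1, 1}; no y-intercept at any integer in the box.
Matching integer coefficients to the picture gives p.

3*x^2 + 2*x*y - 2*y^2 - 2*y - 3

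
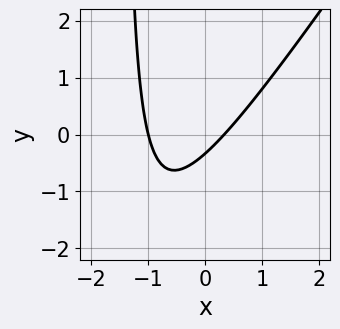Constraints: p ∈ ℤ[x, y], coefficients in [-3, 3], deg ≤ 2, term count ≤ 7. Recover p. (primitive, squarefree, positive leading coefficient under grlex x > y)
3*x^2 - 2*x*y + 2*x - 3*y - 1

deg p = 2. No degree-1 curve has this shape.
From the visible intercepts: it meets the x-axis at x = -1 (among the integer gridlines).
Solving for integer coefficients yields p as stated.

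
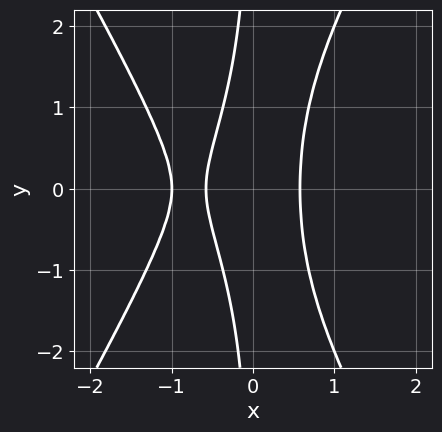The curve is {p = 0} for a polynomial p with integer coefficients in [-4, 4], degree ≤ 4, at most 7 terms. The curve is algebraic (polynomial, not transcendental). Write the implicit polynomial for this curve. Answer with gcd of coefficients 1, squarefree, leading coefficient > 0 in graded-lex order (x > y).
The degree is 3 — no degree-2 curve has this shape.
Symmetries: it's symmetric under y → −y, forcing even powers of y.
Observable constraints: no y-intercept at any integer in the box; one x-axis crossing is at x = -1.
Putting this together gives p.

3*x^3 - x*y^2 + 3*x^2 - x - 1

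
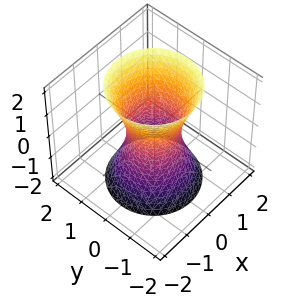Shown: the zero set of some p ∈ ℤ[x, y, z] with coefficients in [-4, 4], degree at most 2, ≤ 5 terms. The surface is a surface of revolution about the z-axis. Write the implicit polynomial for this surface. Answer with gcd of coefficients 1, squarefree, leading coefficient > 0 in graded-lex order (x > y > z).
3*x^2 + 3*y^2 - z^2 - 2

First, deg p = 2. A generic line meets the surface in up to 2 points.
Next, symmetries: rotational symmetry about the z-axis ⇒ p depends on x, y only through x² + y².
Next, against the integer gridlines: no z-intercept at any integer in the box; a circular section at z = -2 has radius between 1 and 2.
Finally, solving for integer coefficients yields p as stated.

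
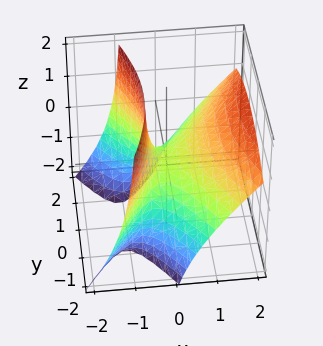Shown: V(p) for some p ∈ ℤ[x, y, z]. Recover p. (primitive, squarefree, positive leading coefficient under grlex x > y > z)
3*x^2 - 3*x*z - y^2 - 2*z

First, degree: a generic line meets the surface in up to 2 points, so deg p = 2.
Then, reading off the gridlines: it crosses the y-axis at the gridline y = 0; one z-axis crossing is at z = 0; one x-axis crossing is at x = 0.
Finally, these observations pin down the coefficients.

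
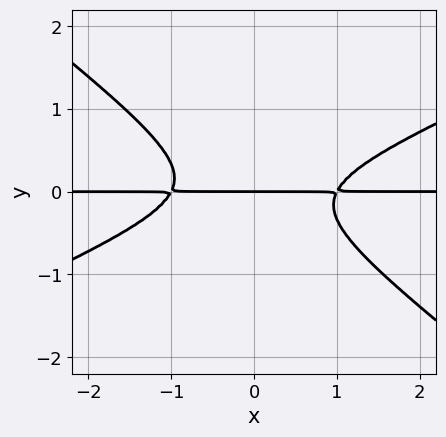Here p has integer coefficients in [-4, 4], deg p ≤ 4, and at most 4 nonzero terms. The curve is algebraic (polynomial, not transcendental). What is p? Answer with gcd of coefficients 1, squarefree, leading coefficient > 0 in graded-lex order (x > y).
x^2*y - x*y^2 - 3*y^3 - y

1. deg p = 3.
2. From the visible intercepts: every point of the x-axis in the box is on the curve; it crosses the y-axis at the gridline y = 0.
3. Together with the visible shape, these determine p as stated.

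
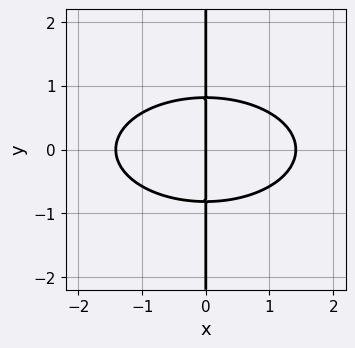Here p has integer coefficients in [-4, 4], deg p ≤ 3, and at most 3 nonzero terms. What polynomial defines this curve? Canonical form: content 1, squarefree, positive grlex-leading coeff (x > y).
x^3 + 3*x*y^2 - 2*x

First, degree: the shape is more complex than any degree-2 curve, so deg p = 3.
Then, symmetries: mirror symmetry y ↦ −y ⇒ only even powers of y.
Then, observable constraints: the visible y-axis segment lies entirely on the curve; it meets the x-axis at x = 0 (among the integer gridlines).
Finally, assembling these constraints gives the stated polynomial.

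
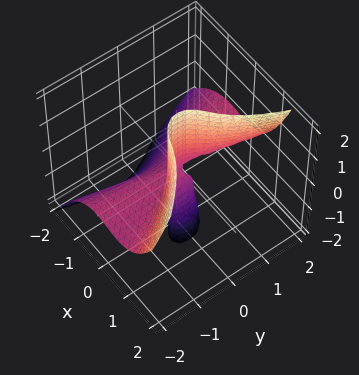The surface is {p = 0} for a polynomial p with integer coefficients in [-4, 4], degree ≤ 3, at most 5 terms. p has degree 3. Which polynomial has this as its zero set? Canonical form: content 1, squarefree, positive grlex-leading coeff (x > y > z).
2*x^3 + x^2*y - x^2*z - y^2*z + x*z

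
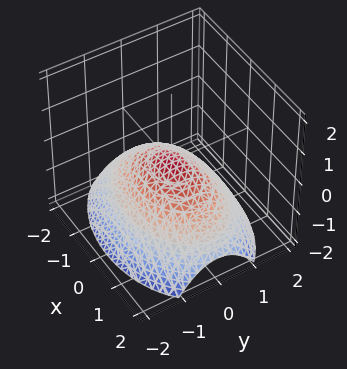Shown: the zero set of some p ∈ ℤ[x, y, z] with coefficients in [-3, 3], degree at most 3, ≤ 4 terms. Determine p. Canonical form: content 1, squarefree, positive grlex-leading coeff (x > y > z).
deg p = 2. A single bowl opening along one axis; a quadric.
Symmetries: mirror symmetry x ↦ −x ⇒ only even powers of x; it's symmetric under y → −y, forcing even powers of y.
Checking where it meets the axes: it crosses the y-axis at the gridline y = 0; it meets the z-axis at z = 0 (among the integer gridlines); it crosses the x-axis at the gridline x = 0.
These observations pin down the coefficients.

x^2 + 2*y^2 + 3*z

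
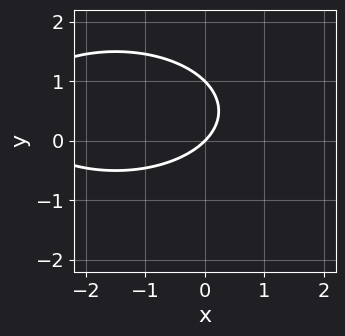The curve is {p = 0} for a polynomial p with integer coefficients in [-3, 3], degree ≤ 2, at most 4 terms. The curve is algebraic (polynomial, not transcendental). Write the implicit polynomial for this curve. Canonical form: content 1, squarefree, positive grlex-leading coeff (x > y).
1. The degree is 2 — no degree-1 curve has this shape.
2. Reading off the gridlines: among the integer gridlines, it crosses the y-axis at y ∈ {0, 1}; it crosses the x-axis at the gridline x = 0.
3. These observations pin down the coefficients.

x^2 + 3*y^2 + 3*x - 3*y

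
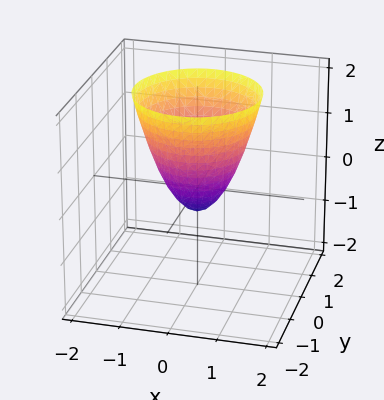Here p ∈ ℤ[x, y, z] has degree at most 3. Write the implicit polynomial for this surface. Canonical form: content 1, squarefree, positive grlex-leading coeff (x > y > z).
First, the degree is 2 — no degree-1 surface has this shape.
Next, symmetry: the surface is invariant under rotation about z: p = q(x² + y², z).
Next, observable constraints: a circular section at z = 1 has radius exactly 1.
Finally, these observations pin down the coefficients.

3*x^2 + 3*y^2 - 2*z - 1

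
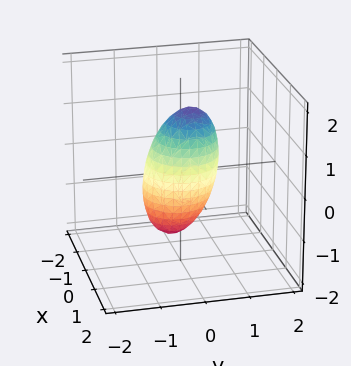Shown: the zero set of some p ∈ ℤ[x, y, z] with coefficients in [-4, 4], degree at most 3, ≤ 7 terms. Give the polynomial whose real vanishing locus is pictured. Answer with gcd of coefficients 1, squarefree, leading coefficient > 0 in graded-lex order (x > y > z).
First, the degree is 2 — a generic line meets the surface in up to 2 points.
Finally, solving for integer coefficients yields p as stated.

3*x^2 + 3*y^2 - y*z + z^2 - 2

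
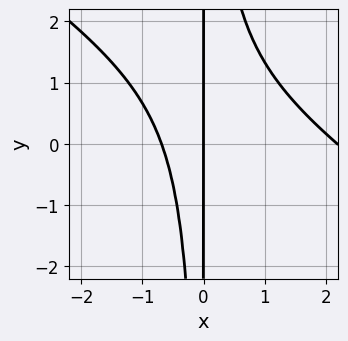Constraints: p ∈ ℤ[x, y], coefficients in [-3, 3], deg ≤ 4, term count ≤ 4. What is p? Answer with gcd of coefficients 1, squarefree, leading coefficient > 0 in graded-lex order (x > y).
1. deg p = 3.
2. Checking where it meets the axes: the visible y-axis segment lies entirely on the curve; it crosses the x-axis at the gridline x = 0.
3. Matching integer coefficients to the picture gives p.

2*x^3 + 3*x^2*y - 3*x^2 - 3*x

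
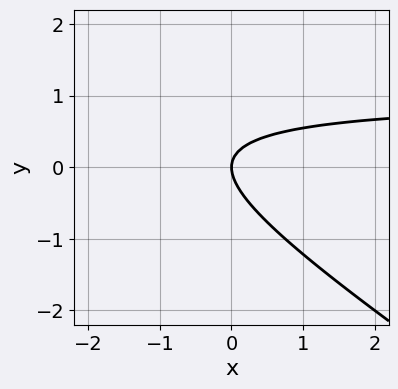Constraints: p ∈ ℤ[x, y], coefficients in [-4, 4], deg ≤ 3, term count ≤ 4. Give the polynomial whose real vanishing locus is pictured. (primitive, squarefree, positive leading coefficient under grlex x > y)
2*x*y + 3*y^2 - 2*x

1. The degree is 2 — a generic line meets the curve in up to 2 points.
2. Against the integer gridlines: one y-axis crossing is at y = 0; it meets the x-axis at x = 0 (among the integer gridlines).
3. Matching integer coefficients to the picture gives p.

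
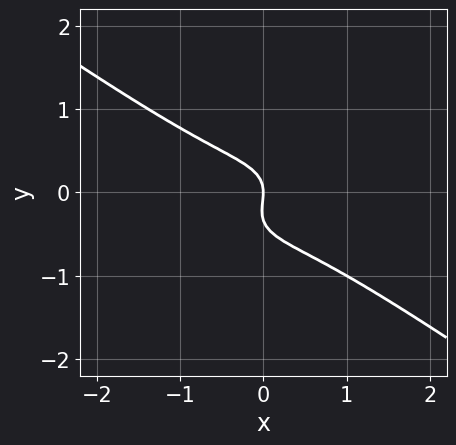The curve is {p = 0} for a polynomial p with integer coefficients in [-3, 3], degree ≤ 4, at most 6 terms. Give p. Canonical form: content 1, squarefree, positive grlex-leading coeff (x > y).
x^3 + 3*y^3 + y^2 + x

(a) The degree is 3 — no degree-2 curve has this shape.
(b) Reading off the gridlines: one x-axis crossing is at x = 0; one y-axis crossing is at y = 0.
(c) Together with the visible shape, these determine p as stated.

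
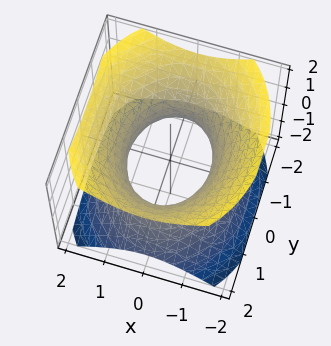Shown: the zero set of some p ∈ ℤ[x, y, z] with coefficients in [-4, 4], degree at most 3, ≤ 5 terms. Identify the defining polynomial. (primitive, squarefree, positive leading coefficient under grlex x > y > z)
3*x^2 + 2*y^2 - 3*z^2 - 3

Degree: one connected sheet with a waist; a quadric, so deg p = 2.
Symmetries: it's symmetric under x → −x, forcing even powers of x; the z ↦ −z reflection is a symmetry, so z appears only in even powers; the y ↦ −y reflection is a symmetry, so y appears only in even powers.
Checking where it meets the axes: no z-intercept at any integer in the box; the x-axis gridline crossings are at x ∈ {-1, 1}.
Together with the visible shape, these determine p as stated.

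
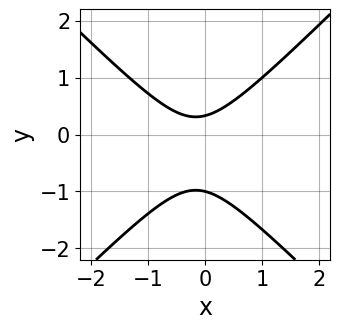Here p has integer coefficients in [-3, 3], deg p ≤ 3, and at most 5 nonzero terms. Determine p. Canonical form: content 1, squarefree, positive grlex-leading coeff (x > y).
(a) The degree is 2 — no degree-1 curve has this shape.
(b) Observable constraints: one y-axis crossing is at y = -1; it misses every integer gridline on the x-axis.
(c) Solving for integer coefficients yields p as stated.

3*x^2 - 3*y^2 + x - 2*y + 1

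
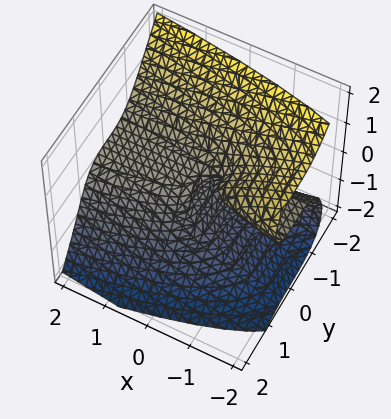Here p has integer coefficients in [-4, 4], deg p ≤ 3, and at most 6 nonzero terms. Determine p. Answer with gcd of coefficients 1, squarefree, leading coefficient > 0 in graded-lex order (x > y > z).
3*y^3 + 2*z^3 + 3*x*z - x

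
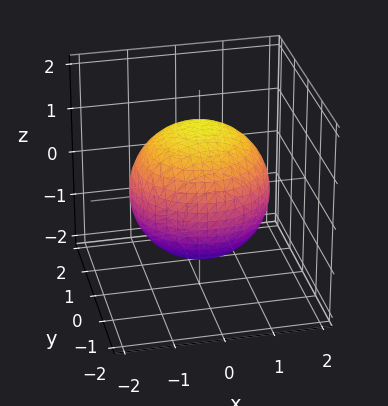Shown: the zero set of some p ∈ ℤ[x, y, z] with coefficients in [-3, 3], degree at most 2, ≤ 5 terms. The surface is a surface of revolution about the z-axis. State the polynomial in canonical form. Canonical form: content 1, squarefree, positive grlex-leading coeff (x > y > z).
x^2 + y^2 + z^2 - 2

(a) deg p = 2. The shape is more complex than any degree-1 surface.
(b) Symmetries: rotational symmetry about the z-axis ⇒ p depends on x, y only through x² + y².
(c) From the axis intercepts and sections: a circular section at z = -1 has radius exactly 1.
(d) Assembling these constraints gives the stated polynomial.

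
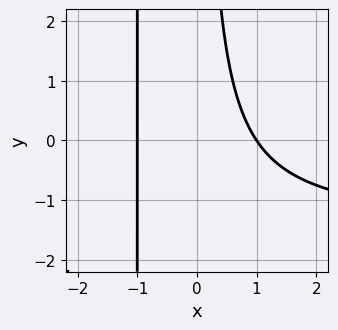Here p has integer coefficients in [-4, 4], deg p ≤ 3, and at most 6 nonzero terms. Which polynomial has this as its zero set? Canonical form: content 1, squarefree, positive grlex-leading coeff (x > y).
2*x^2*y + 3*x^2 + 2*x*y - 3

(a) The degree is 3 — a generic line meets the curve in up to 3 points.
(b) Checking where it meets the axes: no y-intercept at any integer in the box; among the integer gridlines, it crosses the x-axis at x ∈ {-1, 1}.
(c) Fitting integer coefficients to these (and the overall shape) gives p.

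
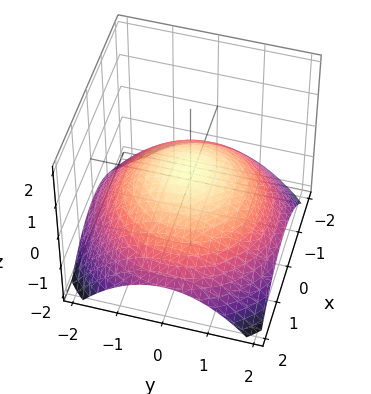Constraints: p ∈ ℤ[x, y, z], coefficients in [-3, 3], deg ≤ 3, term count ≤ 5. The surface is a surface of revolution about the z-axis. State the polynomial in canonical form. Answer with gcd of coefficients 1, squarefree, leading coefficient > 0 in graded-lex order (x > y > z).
1. The degree is 2 — the shape is more complex than any degree-1 surface.
2. By symmetry, every cross-section ⟂ z is a circle, so x, y appear only via x² + y².
3. From the axis intercepts and sections: the x-axis gridline crossings are at x ∈ {-1, 1}; among the integer gridlines, it crosses the y-axis at y ∈ {-1, 1}.
4. Assembling these constraints gives the stated polynomial.

x^2 + y^2 + 3*z - 1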